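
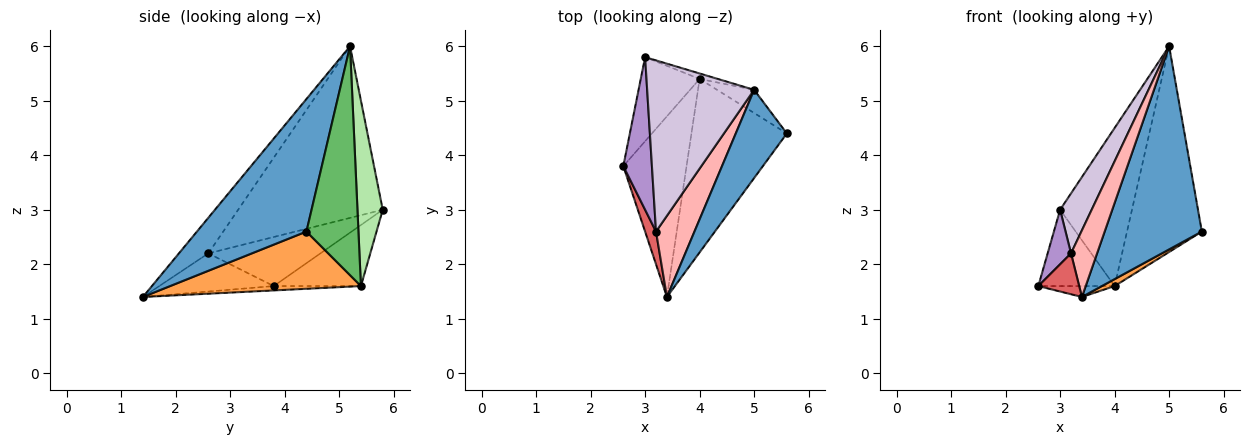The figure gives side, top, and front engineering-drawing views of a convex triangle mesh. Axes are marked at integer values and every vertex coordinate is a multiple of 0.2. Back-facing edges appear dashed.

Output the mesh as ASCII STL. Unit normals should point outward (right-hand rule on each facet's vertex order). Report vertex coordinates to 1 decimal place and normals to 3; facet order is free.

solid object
 facet normal 0.719 -0.638 0.277
  outer loop
   vertex 5.0 5.2 6.0
   vertex 3.4 1.4 1.4
   vertex 5.6 4.4 2.6
  endloop
 endfacet
 facet normal -0.069 0.060 -0.996
  outer loop
   vertex 4.0 5.4 1.6
   vertex 3.4 1.4 1.4
   vertex 2.6 3.8 1.6
  endloop
 endfacet
 facet normal 0.514 -0.034 -0.857
  outer loop
   vertex 4.0 5.4 1.6
   vertex 5.6 4.4 2.6
   vertex 3.4 1.4 1.4
  endloop
 endfacet
 facet normal -0.609 0.533 -0.587
  outer loop
   vertex 4.0 5.4 1.6
   vertex 2.6 3.8 1.6
   vertex 3.0 5.8 3.0
  endloop
 endfacet
 facet normal 0.568 0.818 -0.092
  outer loop
   vertex 4.0 5.4 1.6
   vertex 5.0 5.2 6.0
   vertex 5.6 4.4 2.6
  endloop
 endfacet
 facet normal 0.332 0.943 -0.033
  outer loop
   vertex 4.0 5.4 1.6
   vertex 3.0 5.8 3.0
   vertex 5.0 5.2 6.0
  endloop
 endfacet
 facet normal -0.909 -0.325 0.260
  outer loop
   vertex 3.2 2.6 2.2
   vertex 2.6 3.8 1.6
   vertex 3.4 1.4 1.4
  endloop
 endfacet
 facet normal -0.582 -0.516 0.629
  outer loop
   vertex 3.2 2.6 2.2
   vertex 3.4 1.4 1.4
   vertex 5.0 5.2 6.0
  endloop
 endfacet
 facet normal -0.850 -0.177 0.496
  outer loop
   vertex 3.2 2.6 2.2
   vertex 3.0 5.8 3.0
   vertex 2.6 3.8 1.6
  endloop
 endfacet
 facet normal -0.835 -0.182 0.520
  outer loop
   vertex 3.2 2.6 2.2
   vertex 5.0 5.2 6.0
   vertex 3.0 5.8 3.0
  endloop
 endfacet
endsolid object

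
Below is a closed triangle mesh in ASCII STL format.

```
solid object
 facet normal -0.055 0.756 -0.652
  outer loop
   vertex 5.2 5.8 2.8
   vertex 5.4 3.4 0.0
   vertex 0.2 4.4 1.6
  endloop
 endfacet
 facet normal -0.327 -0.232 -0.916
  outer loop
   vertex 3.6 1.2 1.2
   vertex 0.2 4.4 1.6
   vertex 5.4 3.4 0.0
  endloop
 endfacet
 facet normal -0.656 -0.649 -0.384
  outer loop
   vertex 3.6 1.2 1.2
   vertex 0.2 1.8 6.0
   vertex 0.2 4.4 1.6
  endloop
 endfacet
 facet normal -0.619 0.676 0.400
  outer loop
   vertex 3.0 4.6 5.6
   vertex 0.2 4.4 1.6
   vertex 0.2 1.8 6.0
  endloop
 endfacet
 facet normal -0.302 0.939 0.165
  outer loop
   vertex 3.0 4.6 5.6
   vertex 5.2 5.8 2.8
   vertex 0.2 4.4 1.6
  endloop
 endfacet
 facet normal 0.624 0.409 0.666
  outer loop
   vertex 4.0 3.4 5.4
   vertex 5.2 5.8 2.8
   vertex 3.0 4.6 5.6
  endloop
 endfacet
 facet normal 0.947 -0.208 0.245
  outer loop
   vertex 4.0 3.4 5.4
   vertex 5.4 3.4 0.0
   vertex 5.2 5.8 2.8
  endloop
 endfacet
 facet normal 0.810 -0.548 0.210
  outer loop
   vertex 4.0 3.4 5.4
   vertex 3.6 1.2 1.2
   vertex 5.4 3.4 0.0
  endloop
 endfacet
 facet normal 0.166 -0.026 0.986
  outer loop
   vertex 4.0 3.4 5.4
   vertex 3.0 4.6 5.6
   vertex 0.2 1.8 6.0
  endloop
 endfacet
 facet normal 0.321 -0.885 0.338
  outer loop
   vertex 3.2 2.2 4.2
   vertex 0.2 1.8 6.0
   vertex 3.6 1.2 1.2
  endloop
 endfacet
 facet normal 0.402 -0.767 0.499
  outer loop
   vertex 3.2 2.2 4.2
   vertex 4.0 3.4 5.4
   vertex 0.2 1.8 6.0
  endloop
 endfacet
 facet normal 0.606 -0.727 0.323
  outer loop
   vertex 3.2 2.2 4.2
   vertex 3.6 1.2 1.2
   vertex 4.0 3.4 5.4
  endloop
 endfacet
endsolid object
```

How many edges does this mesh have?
18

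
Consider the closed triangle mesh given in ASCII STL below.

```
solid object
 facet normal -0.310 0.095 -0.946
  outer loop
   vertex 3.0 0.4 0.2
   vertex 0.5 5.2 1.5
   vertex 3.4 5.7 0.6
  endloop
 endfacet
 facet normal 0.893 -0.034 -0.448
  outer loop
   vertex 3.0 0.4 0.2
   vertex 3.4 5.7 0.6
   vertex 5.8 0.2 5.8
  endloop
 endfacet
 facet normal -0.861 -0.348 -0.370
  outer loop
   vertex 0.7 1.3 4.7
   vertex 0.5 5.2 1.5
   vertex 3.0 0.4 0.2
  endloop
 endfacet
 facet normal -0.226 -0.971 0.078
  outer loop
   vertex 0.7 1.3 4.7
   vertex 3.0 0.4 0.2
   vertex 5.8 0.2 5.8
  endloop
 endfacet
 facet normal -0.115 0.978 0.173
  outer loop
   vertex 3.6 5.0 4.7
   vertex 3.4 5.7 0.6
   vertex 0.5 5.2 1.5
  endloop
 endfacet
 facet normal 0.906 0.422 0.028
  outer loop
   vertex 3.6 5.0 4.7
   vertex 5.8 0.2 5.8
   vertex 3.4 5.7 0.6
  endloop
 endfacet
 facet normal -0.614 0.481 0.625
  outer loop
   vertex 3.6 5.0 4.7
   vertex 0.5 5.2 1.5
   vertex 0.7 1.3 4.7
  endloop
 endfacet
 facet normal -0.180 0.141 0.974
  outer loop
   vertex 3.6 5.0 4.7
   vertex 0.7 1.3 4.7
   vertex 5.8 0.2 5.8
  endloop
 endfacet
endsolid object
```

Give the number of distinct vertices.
6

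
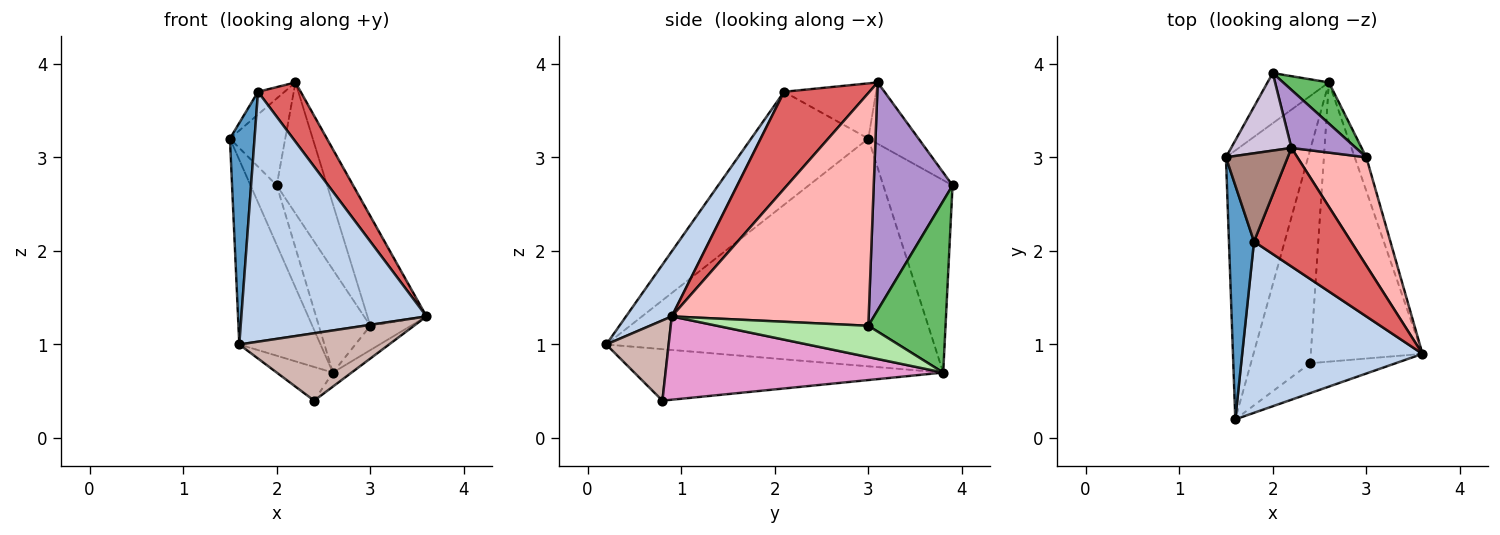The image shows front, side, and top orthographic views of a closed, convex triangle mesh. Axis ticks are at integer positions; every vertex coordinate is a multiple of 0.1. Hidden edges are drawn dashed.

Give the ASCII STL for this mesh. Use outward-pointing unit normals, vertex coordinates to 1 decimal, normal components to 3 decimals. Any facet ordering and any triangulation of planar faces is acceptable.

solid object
 facet normal -0.956 -0.201 0.212
  outer loop
   vertex 1.8 2.1 3.7
   vertex 1.5 3.0 3.2
   vertex 1.6 0.2 1.0
  endloop
 endfacet
 facet normal 0.200 -0.808 0.554
  outer loop
   vertex 1.8 2.1 3.7
   vertex 1.6 0.2 1.0
   vertex 3.6 0.9 1.3
  endloop
 endfacet
 facet normal -0.916 0.227 -0.330
  outer loop
   vertex 2.6 3.8 0.7
   vertex 1.6 0.2 1.0
   vertex 1.5 3.0 3.2
  endloop
 endfacet
 facet normal -0.896 0.339 -0.286
  outer loop
   vertex 2.6 3.8 0.7
   vertex 1.5 3.0 3.2
   vertex 2.0 3.9 2.7
  endloop
 endfacet
 facet normal 0.812 0.542 0.217
  outer loop
   vertex 2.6 3.8 0.7
   vertex 2.0 3.9 2.7
   vertex 3.0 3.0 1.2
  endloop
 endfacet
 facet normal 0.909 0.244 -0.337
  outer loop
   vertex 2.6 3.8 0.7
   vertex 3.0 3.0 1.2
   vertex 3.6 0.9 1.3
  endloop
 endfacet
 facet normal 0.667 -0.333 0.667
  outer loop
   vertex 2.2 3.1 3.8
   vertex 1.8 2.1 3.7
   vertex 3.6 0.9 1.3
  endloop
 endfacet
 facet normal 0.922 0.276 0.273
  outer loop
   vertex 2.2 3.1 3.8
   vertex 3.6 0.9 1.3
   vertex 3.0 3.0 1.2
  endloop
 endfacet
 facet normal 0.820 0.524 0.232
  outer loop
   vertex 2.2 3.1 3.8
   vertex 3.0 3.0 1.2
   vertex 2.0 3.9 2.7
  endloop
 endfacet
 facet normal -0.561 0.618 0.551
  outer loop
   vertex 2.2 3.1 3.8
   vertex 2.0 3.9 2.7
   vertex 1.5 3.0 3.2
  endloop
 endfacet
 facet normal -0.655 0.189 0.732
  outer loop
   vertex 2.2 3.1 3.8
   vertex 1.5 3.0 3.2
   vertex 1.8 2.1 3.7
  endloop
 endfacet
 facet normal 0.356 -0.854 -0.380
  outer loop
   vertex 2.4 0.8 0.4
   vertex 3.6 0.9 1.3
   vertex 1.6 0.2 1.0
  endloop
 endfacet
 facet normal 0.597 0.040 -0.801
  outer loop
   vertex 2.4 0.8 0.4
   vertex 2.6 3.8 0.7
   vertex 3.6 0.9 1.3
  endloop
 endfacet
 facet normal -0.651 0.118 -0.750
  outer loop
   vertex 2.4 0.8 0.4
   vertex 1.6 0.2 1.0
   vertex 2.6 3.8 0.7
  endloop
 endfacet
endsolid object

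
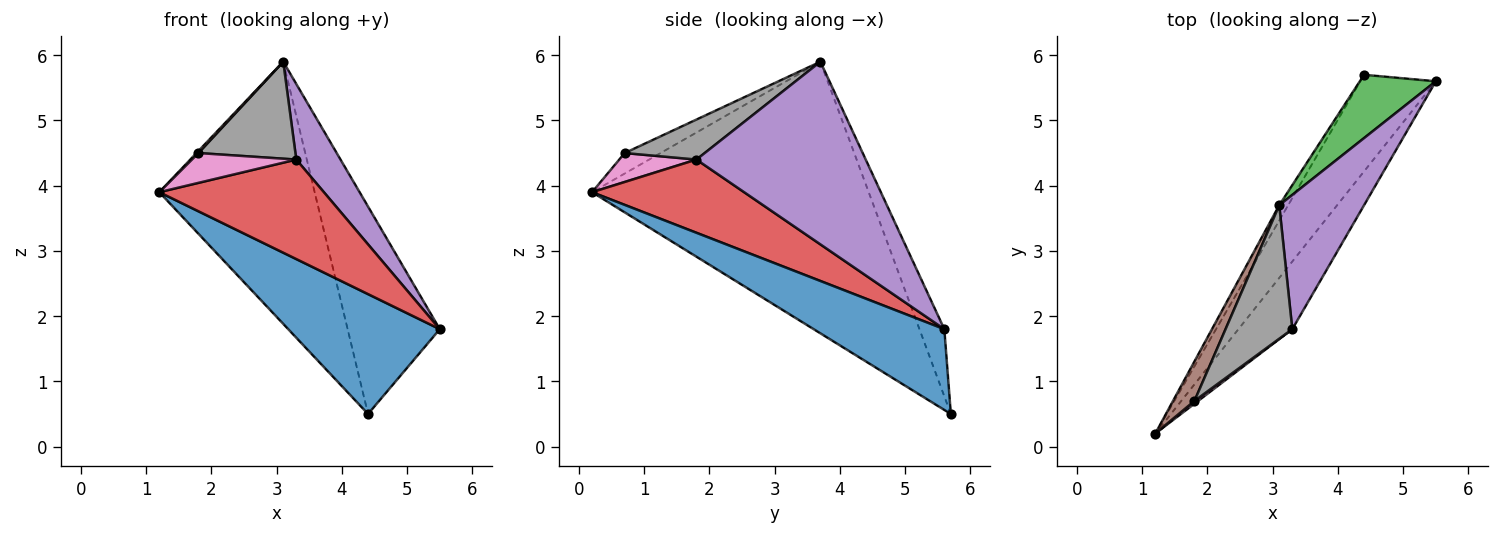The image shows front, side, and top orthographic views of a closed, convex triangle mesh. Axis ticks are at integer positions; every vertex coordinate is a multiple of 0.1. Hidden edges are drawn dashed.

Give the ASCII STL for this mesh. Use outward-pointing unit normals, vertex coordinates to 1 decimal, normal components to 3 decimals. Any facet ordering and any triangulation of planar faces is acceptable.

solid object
 facet normal 0.557 -0.646 -0.521
  outer loop
   vertex 4.4 5.7 0.5
   vertex 5.5 5.6 1.8
   vertex 1.2 0.2 3.9
  endloop
 endfacet
 facet normal -0.872 0.489 -0.029
  outer loop
   vertex 3.1 3.7 5.9
   vertex 4.4 5.7 0.5
   vertex 1.2 0.2 3.9
  endloop
 endfacet
 facet normal -0.250 0.926 0.283
  outer loop
   vertex 3.1 3.7 5.9
   vertex 5.5 5.6 1.8
   vertex 4.4 5.7 0.5
  endloop
 endfacet
 facet normal 0.607 -0.657 -0.447
  outer loop
   vertex 3.3 1.8 4.4
   vertex 1.2 0.2 3.9
   vertex 5.5 5.6 1.8
  endloop
 endfacet
 facet normal 0.883 -0.231 0.410
  outer loop
   vertex 3.3 1.8 4.4
   vertex 5.5 5.6 1.8
   vertex 3.1 3.7 5.9
  endloop
 endfacet
 facet normal -0.691 -0.038 0.722
  outer loop
   vertex 1.8 0.7 4.5
   vertex 3.1 3.7 5.9
   vertex 1.2 0.2 3.9
  endloop
 endfacet
 facet normal 0.593 -0.802 0.075
  outer loop
   vertex 1.8 0.7 4.5
   vertex 1.2 0.2 3.9
   vertex 3.3 1.8 4.4
  endloop
 endfacet
 facet normal 0.436 -0.529 0.728
  outer loop
   vertex 1.8 0.7 4.5
   vertex 3.3 1.8 4.4
   vertex 3.1 3.7 5.9
  endloop
 endfacet
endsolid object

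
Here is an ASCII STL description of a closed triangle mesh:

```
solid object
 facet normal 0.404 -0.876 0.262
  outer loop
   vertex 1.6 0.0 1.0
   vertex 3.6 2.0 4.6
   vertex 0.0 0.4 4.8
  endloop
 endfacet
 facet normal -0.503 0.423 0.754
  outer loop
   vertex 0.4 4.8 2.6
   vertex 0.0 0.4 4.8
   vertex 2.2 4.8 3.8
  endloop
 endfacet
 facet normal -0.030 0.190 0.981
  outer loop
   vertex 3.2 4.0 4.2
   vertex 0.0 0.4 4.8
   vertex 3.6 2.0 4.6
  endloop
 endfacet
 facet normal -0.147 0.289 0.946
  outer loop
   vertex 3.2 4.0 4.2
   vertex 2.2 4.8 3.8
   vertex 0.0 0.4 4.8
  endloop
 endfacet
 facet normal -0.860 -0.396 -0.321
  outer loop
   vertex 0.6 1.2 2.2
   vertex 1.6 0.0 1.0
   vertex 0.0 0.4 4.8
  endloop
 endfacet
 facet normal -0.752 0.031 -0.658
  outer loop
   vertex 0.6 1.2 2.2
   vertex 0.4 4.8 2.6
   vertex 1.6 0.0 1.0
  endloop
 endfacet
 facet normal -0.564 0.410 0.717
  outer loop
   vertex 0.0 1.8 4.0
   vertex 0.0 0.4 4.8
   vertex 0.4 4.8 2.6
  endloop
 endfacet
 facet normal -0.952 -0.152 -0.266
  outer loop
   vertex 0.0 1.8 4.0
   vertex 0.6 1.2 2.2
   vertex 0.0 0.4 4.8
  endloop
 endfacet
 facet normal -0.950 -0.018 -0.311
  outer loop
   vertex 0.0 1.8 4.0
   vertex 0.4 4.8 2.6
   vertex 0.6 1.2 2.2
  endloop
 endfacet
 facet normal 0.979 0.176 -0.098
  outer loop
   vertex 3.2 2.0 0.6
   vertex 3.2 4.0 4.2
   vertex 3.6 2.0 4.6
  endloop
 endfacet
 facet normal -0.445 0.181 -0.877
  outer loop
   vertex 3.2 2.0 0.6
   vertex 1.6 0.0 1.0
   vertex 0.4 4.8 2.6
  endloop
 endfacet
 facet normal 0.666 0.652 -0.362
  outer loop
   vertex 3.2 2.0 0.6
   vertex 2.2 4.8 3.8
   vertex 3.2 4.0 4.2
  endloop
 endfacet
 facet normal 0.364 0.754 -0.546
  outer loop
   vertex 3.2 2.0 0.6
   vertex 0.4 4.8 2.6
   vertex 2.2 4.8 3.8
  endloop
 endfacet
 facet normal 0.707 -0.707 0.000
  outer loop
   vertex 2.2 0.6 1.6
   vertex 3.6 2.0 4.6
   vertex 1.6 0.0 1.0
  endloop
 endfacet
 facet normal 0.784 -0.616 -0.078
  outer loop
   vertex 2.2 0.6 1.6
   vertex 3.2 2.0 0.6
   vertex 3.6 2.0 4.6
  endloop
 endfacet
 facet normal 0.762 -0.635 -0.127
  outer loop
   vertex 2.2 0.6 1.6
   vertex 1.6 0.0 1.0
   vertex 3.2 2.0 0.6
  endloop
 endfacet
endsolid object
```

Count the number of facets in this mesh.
16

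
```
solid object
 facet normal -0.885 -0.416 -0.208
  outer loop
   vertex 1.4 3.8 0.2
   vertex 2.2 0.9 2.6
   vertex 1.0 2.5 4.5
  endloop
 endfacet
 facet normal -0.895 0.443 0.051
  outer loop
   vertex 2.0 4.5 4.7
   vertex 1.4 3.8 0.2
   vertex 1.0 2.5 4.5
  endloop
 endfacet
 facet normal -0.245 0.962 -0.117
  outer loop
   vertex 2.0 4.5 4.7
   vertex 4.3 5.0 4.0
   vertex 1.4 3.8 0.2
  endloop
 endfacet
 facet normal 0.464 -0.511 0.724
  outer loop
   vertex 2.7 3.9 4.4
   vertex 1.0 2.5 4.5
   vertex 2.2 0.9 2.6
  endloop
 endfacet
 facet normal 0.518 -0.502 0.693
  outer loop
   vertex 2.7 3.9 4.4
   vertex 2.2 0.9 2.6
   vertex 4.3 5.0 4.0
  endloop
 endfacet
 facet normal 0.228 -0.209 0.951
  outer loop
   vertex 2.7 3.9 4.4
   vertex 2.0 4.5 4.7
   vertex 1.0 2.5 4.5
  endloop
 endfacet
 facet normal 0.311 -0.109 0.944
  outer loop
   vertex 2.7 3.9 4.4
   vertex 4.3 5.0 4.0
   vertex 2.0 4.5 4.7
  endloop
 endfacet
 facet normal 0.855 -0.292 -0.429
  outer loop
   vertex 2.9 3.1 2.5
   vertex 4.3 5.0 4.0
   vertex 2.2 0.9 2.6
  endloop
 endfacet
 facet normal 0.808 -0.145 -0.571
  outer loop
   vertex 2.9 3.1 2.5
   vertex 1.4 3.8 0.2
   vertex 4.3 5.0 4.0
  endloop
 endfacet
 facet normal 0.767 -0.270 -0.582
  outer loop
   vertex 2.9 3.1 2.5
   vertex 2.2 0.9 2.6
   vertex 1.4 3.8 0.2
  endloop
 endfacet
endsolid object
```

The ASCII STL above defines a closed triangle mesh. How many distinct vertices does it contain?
7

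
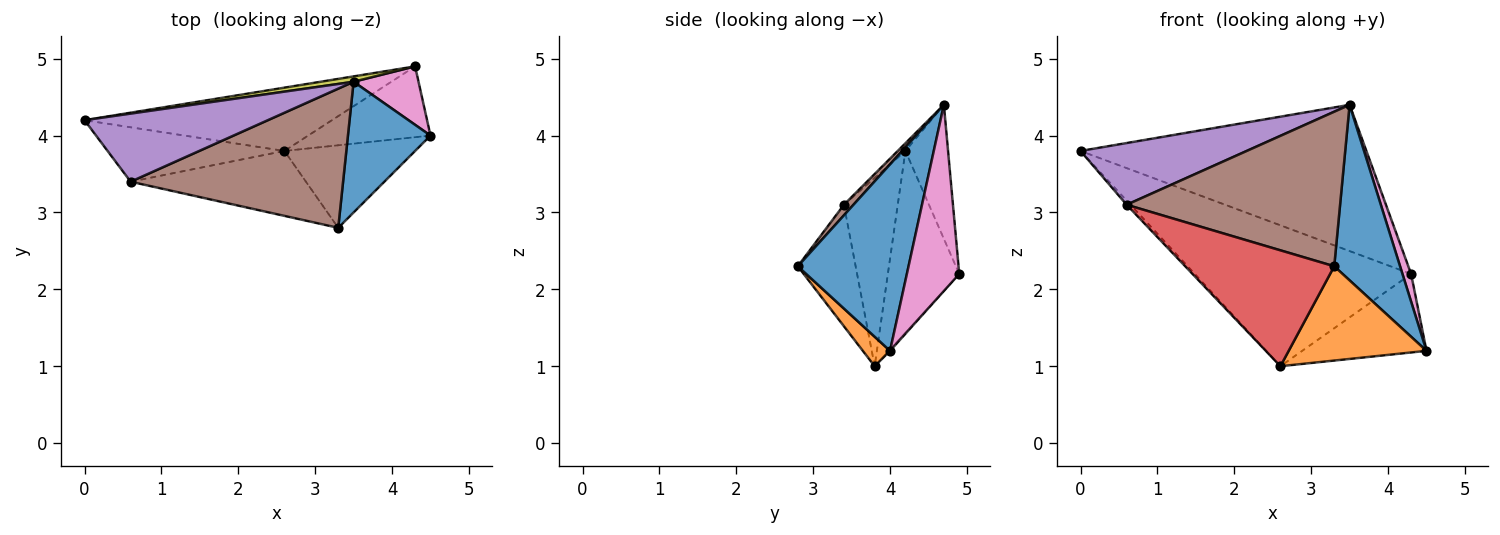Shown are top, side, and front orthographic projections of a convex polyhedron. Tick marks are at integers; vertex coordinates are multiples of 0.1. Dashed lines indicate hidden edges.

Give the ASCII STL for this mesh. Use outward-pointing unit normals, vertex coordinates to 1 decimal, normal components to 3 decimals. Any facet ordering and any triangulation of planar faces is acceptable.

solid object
 facet normal 0.803 -0.478 0.356
  outer loop
   vertex 3.5 4.7 4.4
   vertex 3.3 2.8 2.3
   vertex 4.5 4.0 1.2
  endloop
 endfacet
 facet normal 0.147 -0.744 -0.652
  outer loop
   vertex 2.6 3.8 1.0
   vertex 4.5 4.0 1.2
   vertex 3.3 2.8 2.3
  endloop
 endfacet
 facet normal -0.728 0.052 -0.684
  outer loop
   vertex 0.6 3.4 3.1
   vertex 0.0 4.2 3.8
   vertex 2.6 3.8 1.0
  endloop
 endfacet
 facet normal -0.321 -0.826 -0.463
  outer loop
   vertex 0.6 3.4 3.1
   vertex 2.6 3.8 1.0
   vertex 3.3 2.8 2.3
  endloop
 endfacet
 facet normal -0.031 -0.671 0.741
  outer loop
   vertex 0.6 3.4 3.1
   vertex 3.5 4.7 4.4
   vertex 0.0 4.2 3.8
  endloop
 endfacet
 facet normal 0.033 -0.743 0.669
  outer loop
   vertex 0.6 3.4 3.1
   vertex 3.3 2.8 2.3
   vertex 3.5 4.7 4.4
  endloop
 endfacet
 facet normal 0.933 -0.154 0.325
  outer loop
   vertex 4.3 4.9 2.2
   vertex 3.5 4.7 4.4
   vertex 4.5 4.0 1.2
  endloop
 endfacet
 facet normal -0.008 0.743 -0.670
  outer loop
   vertex 4.3 4.9 2.2
   vertex 4.5 4.0 1.2
   vertex 2.6 3.8 1.0
  endloop
 endfacet
 facet normal -0.147 0.988 0.036
  outer loop
   vertex 4.3 4.9 2.2
   vertex 0.0 4.2 3.8
   vertex 3.5 4.7 4.4
  endloop
 endfacet
 facet normal -0.288 0.873 -0.392
  outer loop
   vertex 4.3 4.9 2.2
   vertex 2.6 3.8 1.0
   vertex 0.0 4.2 3.8
  endloop
 endfacet
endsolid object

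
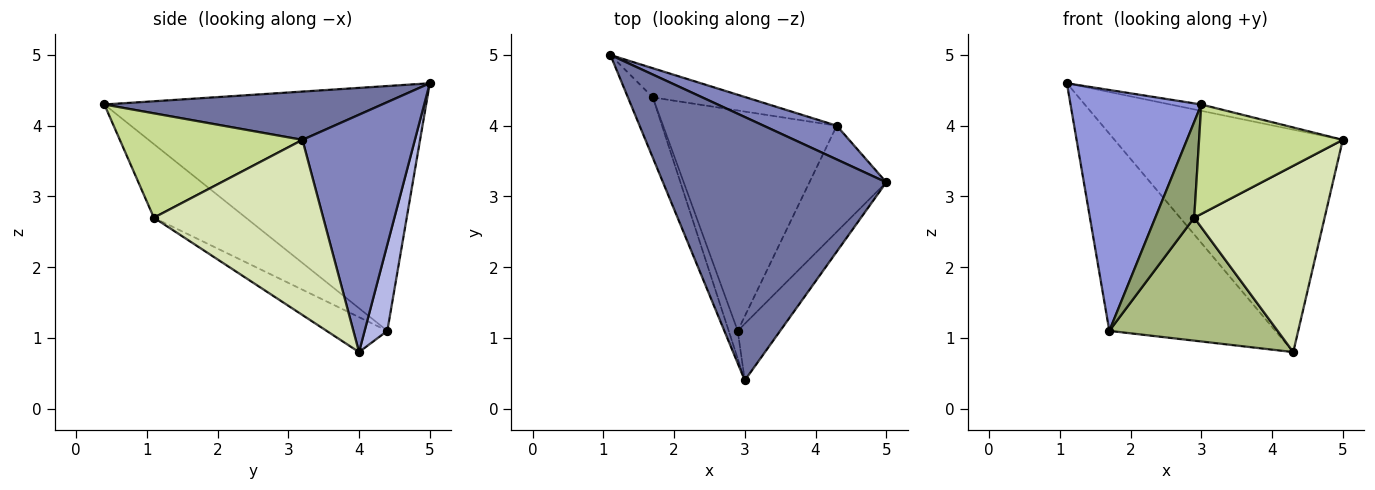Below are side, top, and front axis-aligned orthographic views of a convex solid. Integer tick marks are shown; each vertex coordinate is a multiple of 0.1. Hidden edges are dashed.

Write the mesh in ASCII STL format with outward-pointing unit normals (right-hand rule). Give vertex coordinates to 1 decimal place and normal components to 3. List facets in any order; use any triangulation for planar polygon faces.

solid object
 facet normal 0.211 0.024 0.977
  outer loop
   vertex 3.0 0.4 4.3
   vertex 5.0 3.2 3.8
   vertex 1.1 5.0 4.6
  endloop
 endfacet
 facet normal 0.438 0.889 0.135
  outer loop
   vertex 4.3 4.0 0.8
   vertex 1.1 5.0 4.6
   vertex 5.0 3.2 3.8
  endloop
 endfacet
 facet normal -0.922 -0.375 -0.094
  outer loop
   vertex 1.7 4.4 1.1
   vertex 3.0 0.4 4.3
   vertex 1.1 5.0 4.6
  endloop
 endfacet
 facet normal 0.134 0.980 -0.145
  outer loop
   vertex 1.7 4.4 1.1
   vertex 1.1 5.0 4.6
   vertex 4.3 4.0 0.8
  endloop
 endfacet
 facet normal -0.915 -0.387 -0.112
  outer loop
   vertex 2.9 1.1 2.7
   vertex 3.0 0.4 4.3
   vertex 1.7 4.4 1.1
  endloop
 endfacet
 facet normal -0.173 -0.480 -0.860
  outer loop
   vertex 2.9 1.1 2.7
   vertex 1.7 4.4 1.1
   vertex 4.3 4.0 0.8
  endloop
 endfacet
 facet normal 0.749 -0.589 -0.304
  outer loop
   vertex 2.9 1.1 2.7
   vertex 5.0 3.2 3.8
   vertex 3.0 0.4 4.3
  endloop
 endfacet
 facet normal 0.748 -0.576 -0.328
  outer loop
   vertex 2.9 1.1 2.7
   vertex 4.3 4.0 0.8
   vertex 5.0 3.2 3.8
  endloop
 endfacet
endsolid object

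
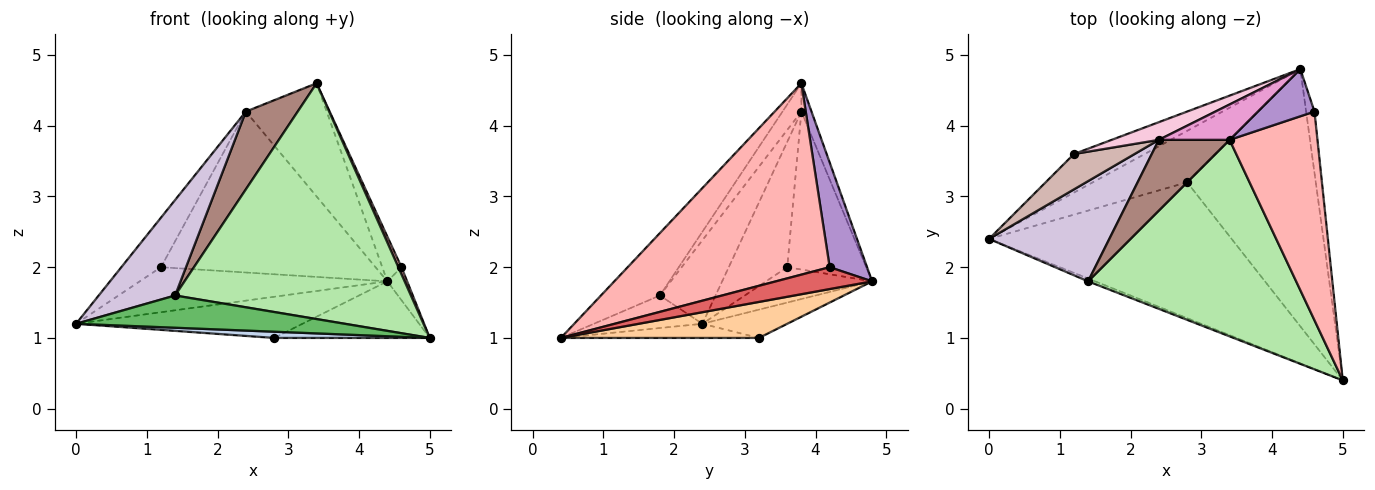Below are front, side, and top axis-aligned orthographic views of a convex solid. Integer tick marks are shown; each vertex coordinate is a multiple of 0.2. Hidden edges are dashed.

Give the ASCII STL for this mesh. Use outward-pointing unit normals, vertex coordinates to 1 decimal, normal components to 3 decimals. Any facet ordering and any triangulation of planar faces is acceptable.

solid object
 facet normal -0.309 0.722 -0.619
  outer loop
   vertex 1.2 3.6 2.0
   vertex 4.4 4.8 1.8
   vertex 0.0 2.4 1.2
  endloop
 endfacet
 facet normal -0.058 -0.046 -0.997
  outer loop
   vertex 2.8 3.2 1.0
   vertex 5.0 0.4 1.0
   vertex 0.0 2.4 1.2
  endloop
 endfacet
 facet normal -0.228 0.608 -0.760
  outer loop
   vertex 2.8 3.2 1.0
   vertex 0.0 2.4 1.2
   vertex 4.4 4.8 1.8
  endloop
 endfacet
 facet normal 0.264 0.207 -0.942
  outer loop
   vertex 2.8 3.2 1.0
   vertex 4.4 4.8 1.8
   vertex 5.0 0.4 1.0
  endloop
 endfacet
 facet normal -0.373 -0.924 -0.081
  outer loop
   vertex 1.4 1.8 1.6
   vertex 0.0 2.4 1.2
   vertex 5.0 0.4 1.0
  endloop
 endfacet
 facet normal -0.189 -0.754 0.629
  outer loop
   vertex 1.4 1.8 1.6
   vertex 5.0 0.4 1.0
   vertex 3.4 3.8 4.6
  endloop
 endfacet
 facet normal 0.917 0.189 -0.351
  outer loop
   vertex 4.6 4.2 2.0
   vertex 5.0 0.4 1.0
   vertex 4.4 4.8 1.8
  endloop
 endfacet
 facet normal 0.909 -0.014 0.417
  outer loop
   vertex 4.6 4.2 2.0
   vertex 3.4 3.8 4.6
   vertex 5.0 0.4 1.0
  endloop
 endfacet
 facet normal 0.802 0.412 0.433
  outer loop
   vertex 4.6 4.2 2.0
   vertex 4.4 4.8 1.8
   vertex 3.4 3.8 4.6
  endloop
 endfacet
 facet normal -0.449 -0.616 0.647
  outer loop
   vertex 2.4 3.8 4.2
   vertex 0.0 2.4 1.2
   vertex 1.4 1.8 1.6
  endloop
 endfacet
 facet normal -0.260 -0.715 0.650
  outer loop
   vertex 2.4 3.8 4.2
   vertex 1.4 1.8 1.6
   vertex 3.4 3.8 4.6
  endloop
 endfacet
 facet normal -0.769 0.521 0.372
  outer loop
   vertex 2.4 3.8 4.2
   vertex 1.2 3.6 2.0
   vertex 0.0 2.4 1.2
  endloop
 endfacet
 facet normal -0.118 0.948 0.296
  outer loop
   vertex 2.4 3.8 4.2
   vertex 3.4 3.8 4.6
   vertex 4.4 4.8 1.8
  endloop
 endfacet
 facet normal -0.344 0.933 0.103
  outer loop
   vertex 2.4 3.8 4.2
   vertex 4.4 4.8 1.8
   vertex 1.2 3.6 2.0
  endloop
 endfacet
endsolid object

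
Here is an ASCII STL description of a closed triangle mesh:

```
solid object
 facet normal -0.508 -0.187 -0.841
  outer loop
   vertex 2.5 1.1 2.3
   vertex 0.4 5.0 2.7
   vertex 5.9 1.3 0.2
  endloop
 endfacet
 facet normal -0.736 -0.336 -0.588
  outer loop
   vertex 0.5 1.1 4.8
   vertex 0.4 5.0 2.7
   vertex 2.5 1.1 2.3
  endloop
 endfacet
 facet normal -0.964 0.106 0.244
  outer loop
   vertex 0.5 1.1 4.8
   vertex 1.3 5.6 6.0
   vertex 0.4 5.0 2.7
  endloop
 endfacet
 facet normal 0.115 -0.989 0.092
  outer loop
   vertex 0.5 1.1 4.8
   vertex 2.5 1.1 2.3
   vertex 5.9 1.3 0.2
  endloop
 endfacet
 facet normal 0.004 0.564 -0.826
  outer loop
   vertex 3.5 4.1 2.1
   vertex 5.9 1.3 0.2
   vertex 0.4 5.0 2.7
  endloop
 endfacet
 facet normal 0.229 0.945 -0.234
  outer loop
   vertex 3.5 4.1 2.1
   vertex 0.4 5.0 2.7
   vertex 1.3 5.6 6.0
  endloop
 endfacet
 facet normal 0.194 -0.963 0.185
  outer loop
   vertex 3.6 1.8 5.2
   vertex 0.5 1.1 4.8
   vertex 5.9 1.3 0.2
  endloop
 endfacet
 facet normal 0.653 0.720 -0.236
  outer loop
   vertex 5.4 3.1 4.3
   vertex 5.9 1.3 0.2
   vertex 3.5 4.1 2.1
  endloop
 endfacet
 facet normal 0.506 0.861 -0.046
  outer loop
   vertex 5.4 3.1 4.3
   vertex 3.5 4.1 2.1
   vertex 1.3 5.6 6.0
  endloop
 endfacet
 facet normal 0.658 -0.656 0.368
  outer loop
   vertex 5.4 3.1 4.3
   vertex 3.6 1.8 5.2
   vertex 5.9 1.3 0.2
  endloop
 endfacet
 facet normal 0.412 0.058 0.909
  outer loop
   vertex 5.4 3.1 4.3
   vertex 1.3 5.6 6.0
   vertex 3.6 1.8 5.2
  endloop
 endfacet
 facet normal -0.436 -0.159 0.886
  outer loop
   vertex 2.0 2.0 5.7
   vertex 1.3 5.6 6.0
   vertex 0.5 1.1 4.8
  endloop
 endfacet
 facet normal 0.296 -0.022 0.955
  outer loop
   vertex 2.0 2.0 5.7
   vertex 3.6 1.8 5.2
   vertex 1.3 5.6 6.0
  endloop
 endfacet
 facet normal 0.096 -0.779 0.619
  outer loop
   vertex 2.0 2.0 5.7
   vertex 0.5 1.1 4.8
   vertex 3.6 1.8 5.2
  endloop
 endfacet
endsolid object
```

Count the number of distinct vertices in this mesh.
9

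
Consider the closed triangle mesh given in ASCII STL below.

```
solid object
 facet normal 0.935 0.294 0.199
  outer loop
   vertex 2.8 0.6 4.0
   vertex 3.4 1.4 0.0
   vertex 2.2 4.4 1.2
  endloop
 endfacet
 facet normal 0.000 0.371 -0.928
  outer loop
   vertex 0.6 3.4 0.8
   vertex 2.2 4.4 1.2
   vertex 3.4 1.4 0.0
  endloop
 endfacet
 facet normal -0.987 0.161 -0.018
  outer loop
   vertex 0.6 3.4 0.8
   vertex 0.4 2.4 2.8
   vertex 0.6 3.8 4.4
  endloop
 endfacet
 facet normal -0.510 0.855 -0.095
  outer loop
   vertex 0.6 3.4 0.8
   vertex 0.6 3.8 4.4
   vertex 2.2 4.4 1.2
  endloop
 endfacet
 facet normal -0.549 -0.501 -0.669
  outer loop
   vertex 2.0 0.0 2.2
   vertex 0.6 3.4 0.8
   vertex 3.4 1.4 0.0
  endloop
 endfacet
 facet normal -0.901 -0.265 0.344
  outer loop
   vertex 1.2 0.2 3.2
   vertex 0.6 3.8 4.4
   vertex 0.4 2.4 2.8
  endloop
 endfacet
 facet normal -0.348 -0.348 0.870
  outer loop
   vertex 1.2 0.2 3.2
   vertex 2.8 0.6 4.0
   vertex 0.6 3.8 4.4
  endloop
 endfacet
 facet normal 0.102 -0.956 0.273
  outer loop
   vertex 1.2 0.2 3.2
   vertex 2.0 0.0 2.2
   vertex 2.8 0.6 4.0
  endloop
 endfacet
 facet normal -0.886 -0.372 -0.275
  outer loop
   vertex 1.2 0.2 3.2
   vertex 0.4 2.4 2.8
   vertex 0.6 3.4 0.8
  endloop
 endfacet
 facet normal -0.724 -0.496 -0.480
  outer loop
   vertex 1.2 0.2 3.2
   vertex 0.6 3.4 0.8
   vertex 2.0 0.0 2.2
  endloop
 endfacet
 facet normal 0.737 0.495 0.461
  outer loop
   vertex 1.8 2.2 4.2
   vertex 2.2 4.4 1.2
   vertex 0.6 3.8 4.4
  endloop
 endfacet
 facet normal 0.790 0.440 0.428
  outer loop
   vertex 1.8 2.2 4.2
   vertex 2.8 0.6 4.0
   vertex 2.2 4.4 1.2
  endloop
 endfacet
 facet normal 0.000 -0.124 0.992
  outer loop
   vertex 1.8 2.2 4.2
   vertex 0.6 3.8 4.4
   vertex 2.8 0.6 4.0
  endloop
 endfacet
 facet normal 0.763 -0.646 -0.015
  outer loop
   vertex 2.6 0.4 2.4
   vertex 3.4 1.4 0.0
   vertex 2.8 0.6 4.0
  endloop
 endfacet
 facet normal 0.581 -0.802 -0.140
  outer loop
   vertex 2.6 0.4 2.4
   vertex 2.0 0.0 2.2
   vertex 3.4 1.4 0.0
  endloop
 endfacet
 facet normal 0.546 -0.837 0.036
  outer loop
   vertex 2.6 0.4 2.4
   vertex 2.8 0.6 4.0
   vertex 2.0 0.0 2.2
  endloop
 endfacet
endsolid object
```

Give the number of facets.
16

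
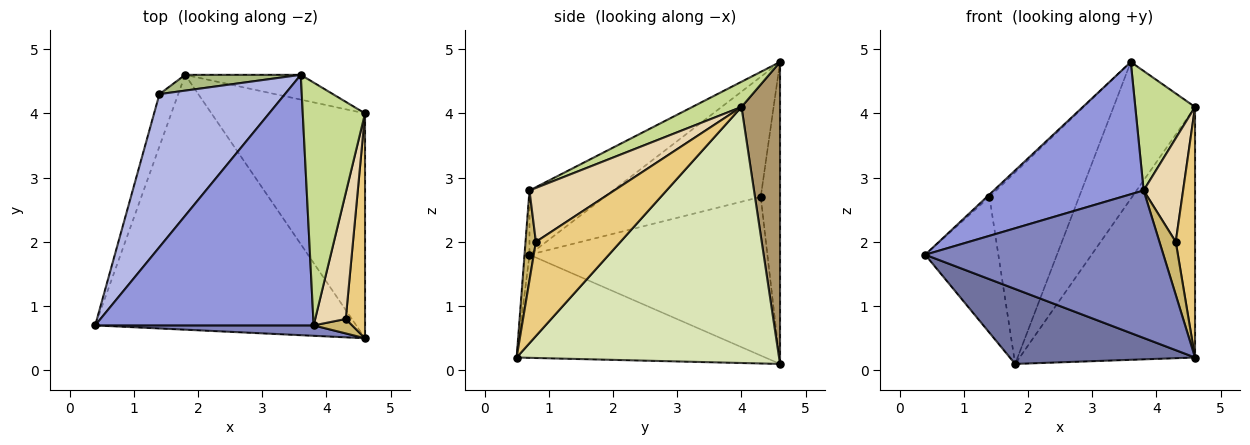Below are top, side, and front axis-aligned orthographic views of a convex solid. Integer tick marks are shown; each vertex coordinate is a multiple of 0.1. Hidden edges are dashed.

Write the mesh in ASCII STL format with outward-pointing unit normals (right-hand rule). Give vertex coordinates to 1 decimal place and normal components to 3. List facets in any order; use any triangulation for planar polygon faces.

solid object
 facet normal -0.354 -0.264 -0.897
  outer loop
   vertex 1.8 4.6 0.1
   vertex 4.6 0.5 0.2
   vertex 0.4 0.7 1.8
  endloop
 endfacet
 facet normal -0.021 -0.997 0.070
  outer loop
   vertex 3.8 0.7 2.8
   vertex 0.4 0.7 1.8
   vertex 4.6 0.5 0.2
  endloop
 endfacet
 facet normal -0.252 -0.452 0.856
  outer loop
   vertex 3.8 0.7 2.8
   vertex 3.6 4.6 4.8
   vertex 0.4 0.7 1.8
  endloop
 endfacet
 facet normal -0.691 0.011 0.723
  outer loop
   vertex 1.4 4.3 2.7
   vertex 0.4 0.7 1.8
   vertex 3.6 4.6 4.8
  endloop
 endfacet
 facet normal -0.950 0.292 -0.112
  outer loop
   vertex 1.4 4.3 2.7
   vertex 1.8 4.6 0.1
   vertex 0.4 0.7 1.8
  endloop
 endfacet
 facet normal -0.209 0.975 0.080
  outer loop
   vertex 1.4 4.3 2.7
   vertex 3.6 4.6 4.8
   vertex 1.8 4.6 0.1
  endloop
 endfacet
 facet normal 0.341 -0.415 0.843
  outer loop
   vertex 4.6 4.0 4.1
   vertex 3.6 4.6 4.8
   vertex 3.8 0.7 2.8
  endloop
 endfacet
 facet normal 0.744 0.497 -0.446
  outer loop
   vertex 4.6 4.0 4.1
   vertex 4.6 0.5 0.2
   vertex 1.8 4.6 0.1
  endloop
 endfacet
 facet normal 0.422 0.892 -0.162
  outer loop
   vertex 4.6 4.0 4.1
   vertex 1.8 4.6 0.1
   vertex 3.6 4.6 4.8
  endloop
 endfacet
 facet normal 0.523 -0.822 0.224
  outer loop
   vertex 4.3 0.8 2.0
   vertex 3.8 0.7 2.8
   vertex 4.6 0.5 0.2
  endloop
 endfacet
 facet normal 0.956 -0.218 0.196
  outer loop
   vertex 4.3 0.8 2.0
   vertex 4.6 0.5 0.2
   vertex 4.6 4.0 4.1
  endloop
 endfacet
 facet normal 0.806 -0.376 0.457
  outer loop
   vertex 4.3 0.8 2.0
   vertex 4.6 4.0 4.1
   vertex 3.8 0.7 2.8
  endloop
 endfacet
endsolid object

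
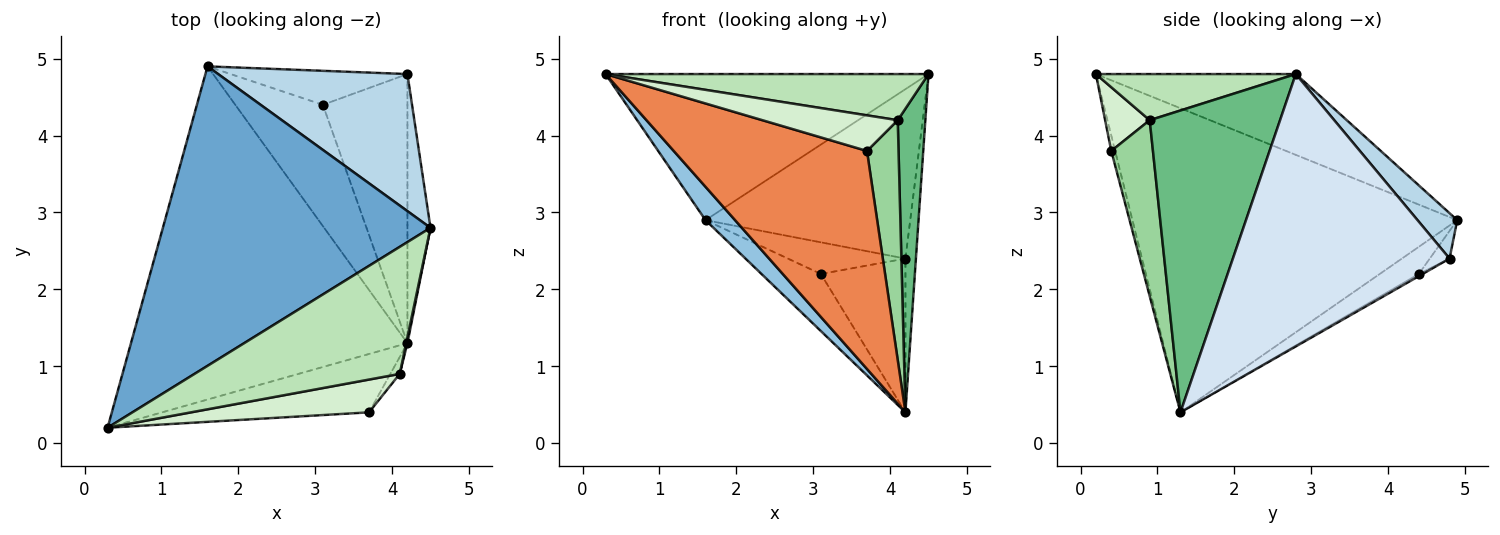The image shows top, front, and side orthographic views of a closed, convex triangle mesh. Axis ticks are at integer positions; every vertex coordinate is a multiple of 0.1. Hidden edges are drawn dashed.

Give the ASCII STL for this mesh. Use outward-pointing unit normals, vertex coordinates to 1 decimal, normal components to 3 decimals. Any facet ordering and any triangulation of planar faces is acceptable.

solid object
 facet normal -0.262 0.423 0.867
  outer loop
   vertex 1.6 4.9 2.9
   vertex 0.3 0.2 4.8
   vertex 4.5 2.8 4.8
  endloop
 endfacet
 facet normal -0.738 -0.067 -0.671
  outer loop
   vertex 4.2 1.3 0.4
   vertex 0.3 0.2 4.8
   vertex 1.6 4.9 2.9
  endloop
 endfacet
 facet normal 0.149 0.769 0.622
  outer loop
   vertex 4.2 4.8 2.4
   vertex 1.6 4.9 2.9
   vertex 4.5 2.8 4.8
  endloop
 endfacet
 facet normal 0.995 0.048 -0.084
  outer loop
   vertex 4.2 4.8 2.4
   vertex 4.5 2.8 4.8
   vertex 4.2 1.3 0.4
  endloop
 endfacet
 facet normal -0.019 -0.966 -0.258
  outer loop
   vertex 3.7 0.4 3.8
   vertex 0.3 0.2 4.8
   vertex 4.2 1.3 0.4
  endloop
 endfacet
 facet normal -0.270 0.410 -0.871
  outer loop
   vertex 3.1 4.4 2.2
   vertex 4.2 1.3 0.4
   vertex 1.6 4.9 2.9
  endloop
 endfacet
 facet normal -0.114 0.677 -0.727
  outer loop
   vertex 3.1 4.4 2.2
   vertex 1.6 4.9 2.9
   vertex 4.2 4.8 2.4
  endloop
 endfacet
 facet normal -0.023 0.496 -0.868
  outer loop
   vertex 3.1 4.4 2.2
   vertex 4.2 4.8 2.4
   vertex 4.2 1.3 0.4
  endloop
 endfacet
 facet normal 0.978 -0.207 0.004
  outer loop
   vertex 4.1 0.9 4.2
   vertex 4.2 1.3 0.4
   vertex 4.5 2.8 4.8
  endloop
 endfacet
 facet normal 0.796 -0.603 -0.043
  outer loop
   vertex 4.1 0.9 4.2
   vertex 3.7 0.4 3.8
   vertex 4.2 1.3 0.4
  endloop
 endfacet
 facet normal 0.207 -0.334 0.920
  outer loop
   vertex 4.1 0.9 4.2
   vertex 4.5 2.8 4.8
   vertex 0.3 0.2 4.8
  endloop
 endfacet
 facet normal 0.236 -0.715 0.658
  outer loop
   vertex 4.1 0.9 4.2
   vertex 0.3 0.2 4.8
   vertex 3.7 0.4 3.8
  endloop
 endfacet
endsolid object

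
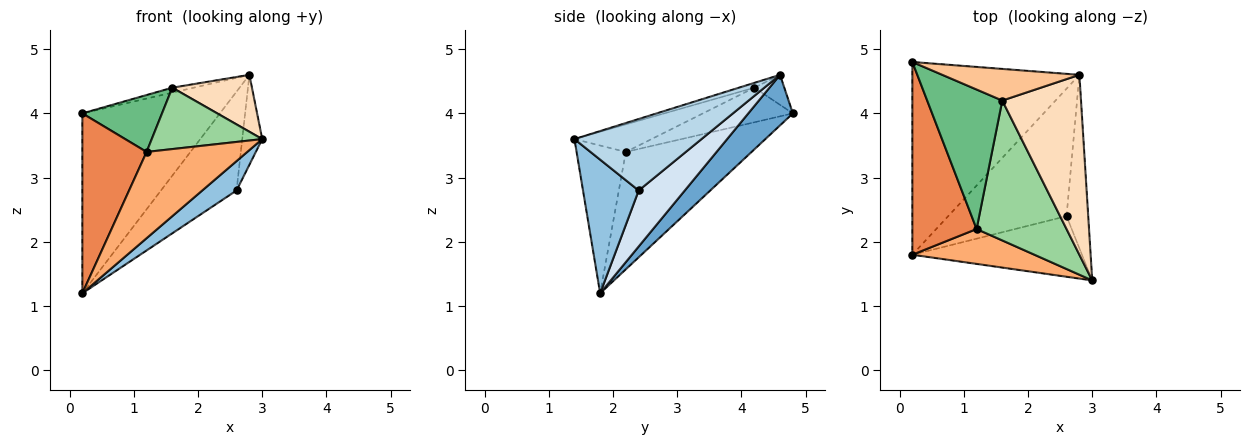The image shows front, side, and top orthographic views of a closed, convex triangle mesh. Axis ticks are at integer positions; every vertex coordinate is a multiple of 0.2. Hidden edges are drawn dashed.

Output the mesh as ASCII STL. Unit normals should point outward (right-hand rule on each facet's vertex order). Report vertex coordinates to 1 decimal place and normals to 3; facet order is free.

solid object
 facet normal 0.216 0.666 -0.714
  outer loop
   vertex 2.8 4.6 4.6
   vertex 0.2 1.8 1.2
   vertex 0.2 4.8 4.0
  endloop
 endfacet
 facet normal 0.578 -0.356 -0.734
  outer loop
   vertex 2.6 2.4 2.8
   vertex 3.0 1.4 3.6
   vertex 0.2 1.8 1.2
  endloop
 endfacet
 facet normal 0.946 0.149 -0.287
  outer loop
   vertex 2.6 2.4 2.8
   vertex 2.8 4.6 4.6
   vertex 3.0 1.4 3.6
  endloop
 endfacet
 facet normal 0.350 0.574 -0.740
  outer loop
   vertex 2.6 2.4 2.8
   vertex 0.2 1.8 1.2
   vertex 2.8 4.6 4.6
  endloop
 endfacet
 facet normal -0.800 -0.409 0.438
  outer loop
   vertex 1.2 2.2 3.4
   vertex 0.2 4.8 4.0
   vertex 0.2 1.8 1.2
  endloop
 endfacet
 facet normal -0.413 -0.844 0.341
  outer loop
   vertex 1.2 2.2 3.4
   vertex 0.2 1.8 1.2
   vertex 3.0 1.4 3.6
  endloop
 endfacet
 facet normal -0.211 0.151 0.966
  outer loop
   vertex 1.6 4.2 4.4
   vertex 2.8 4.6 4.6
   vertex 0.2 4.8 4.0
  endloop
 endfacet
 facet normal -0.058 -0.301 0.952
  outer loop
   vertex 1.6 4.2 4.4
   vertex 3.0 1.4 3.6
   vertex 2.8 4.6 4.6
  endloop
 endfacet
 facet normal -0.392 -0.347 0.852
  outer loop
   vertex 1.6 4.2 4.4
   vertex 0.2 4.8 4.0
   vertex 1.2 2.2 3.4
  endloop
 endfacet
 facet normal -0.270 -0.387 0.882
  outer loop
   vertex 1.6 4.2 4.4
   vertex 1.2 2.2 3.4
   vertex 3.0 1.4 3.6
  endloop
 endfacet
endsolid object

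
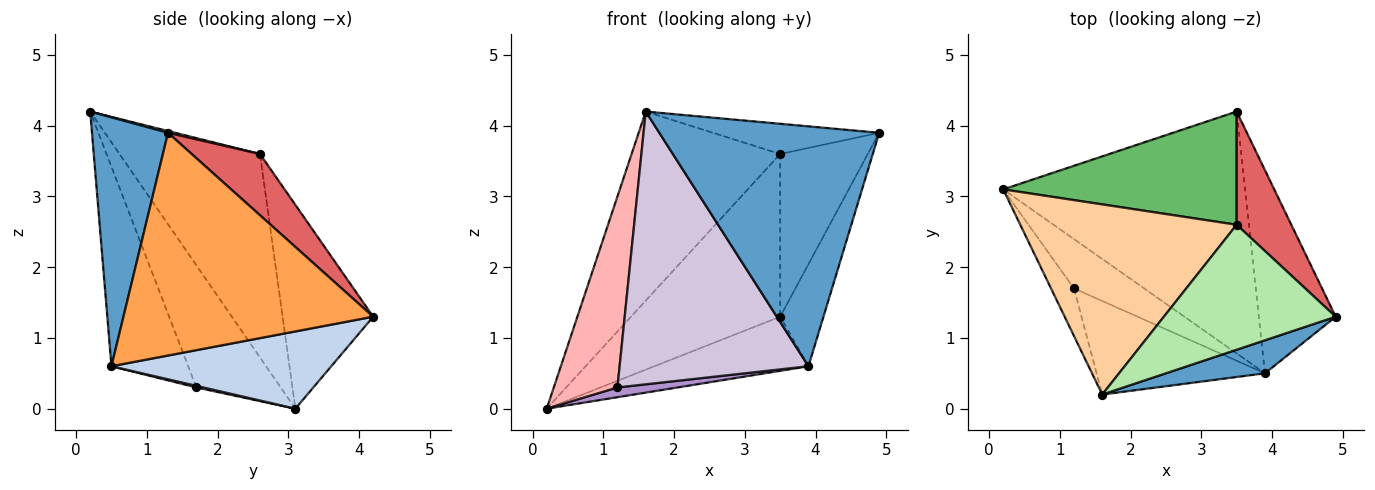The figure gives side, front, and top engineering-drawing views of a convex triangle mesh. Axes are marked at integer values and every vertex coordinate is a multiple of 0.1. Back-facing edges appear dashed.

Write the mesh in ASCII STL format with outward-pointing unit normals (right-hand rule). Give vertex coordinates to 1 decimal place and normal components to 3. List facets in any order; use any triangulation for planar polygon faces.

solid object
 facet normal 0.324 -0.937 0.129
  outer loop
   vertex 3.9 0.5 0.6
   vertex 4.9 1.3 3.9
   vertex 1.6 0.2 4.2
  endloop
 endfacet
 facet normal 0.298 0.208 -0.932
  outer loop
   vertex 3.9 0.5 0.6
   vertex 0.2 3.1 0.0
   vertex 3.5 4.2 1.3
  endloop
 endfacet
 facet normal 0.933 0.162 -0.322
  outer loop
   vertex 3.9 0.5 0.6
   vertex 3.5 4.2 1.3
   vertex 4.9 1.3 3.9
  endloop
 endfacet
 facet normal -0.555 0.587 0.590
  outer loop
   vertex 3.5 2.6 3.6
   vertex 0.2 3.1 0.0
   vertex 1.6 0.2 4.2
  endloop
 endfacet
 facet normal -0.446 0.735 0.511
  outer loop
   vertex 3.5 2.6 3.6
   vertex 3.5 4.2 1.3
   vertex 0.2 3.1 0.0
  endloop
 endfacet
 facet normal 0.010 0.235 0.972
  outer loop
   vertex 3.5 2.6 3.6
   vertex 1.6 0.2 4.2
   vertex 4.9 1.3 3.9
  endloop
 endfacet
 facet normal 0.539 0.691 0.481
  outer loop
   vertex 3.5 2.6 3.6
   vertex 4.9 1.3 3.9
   vertex 3.5 4.2 1.3
  endloop
 endfacet
 facet normal -0.789 -0.596 -0.148
  outer loop
   vertex 1.2 1.7 0.3
   vertex 1.6 0.2 4.2
   vertex 0.2 3.1 0.0
  endloop
 endfacet
 facet normal 0.023 -0.194 -0.981
  outer loop
   vertex 1.2 1.7 0.3
   vertex 0.2 3.1 0.0
   vertex 3.9 0.5 0.6
  endloop
 endfacet
 facet normal -0.359 -0.883 -0.303
  outer loop
   vertex 1.2 1.7 0.3
   vertex 3.9 0.5 0.6
   vertex 1.6 0.2 4.2
  endloop
 endfacet
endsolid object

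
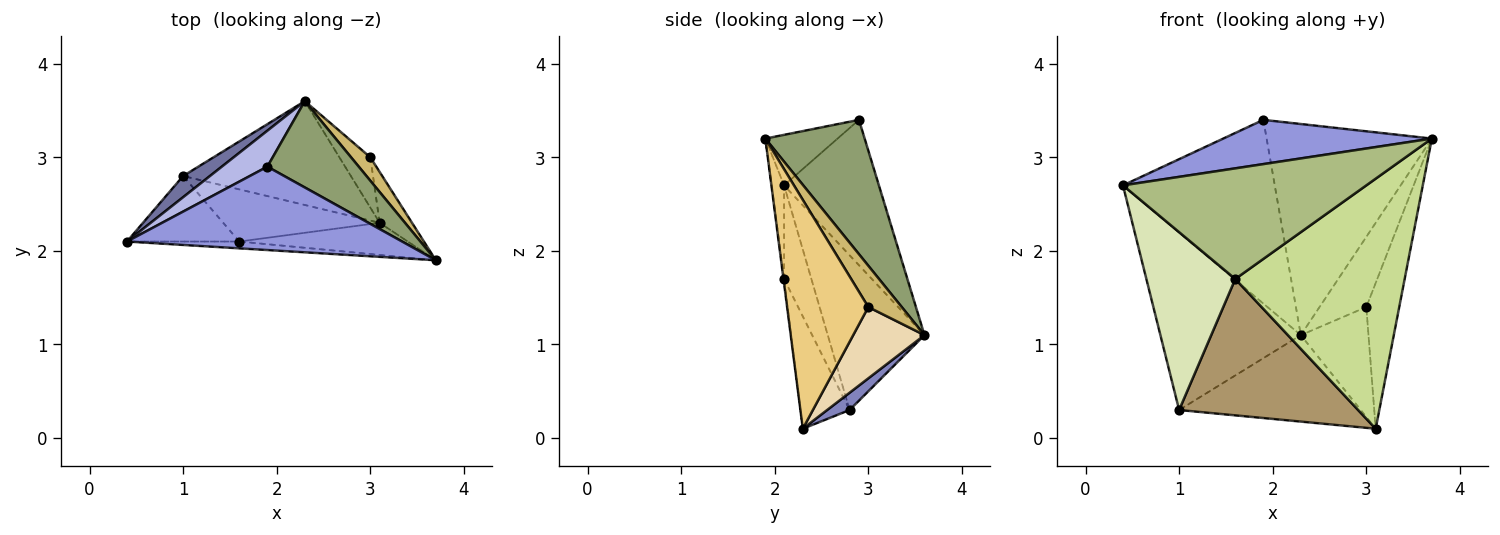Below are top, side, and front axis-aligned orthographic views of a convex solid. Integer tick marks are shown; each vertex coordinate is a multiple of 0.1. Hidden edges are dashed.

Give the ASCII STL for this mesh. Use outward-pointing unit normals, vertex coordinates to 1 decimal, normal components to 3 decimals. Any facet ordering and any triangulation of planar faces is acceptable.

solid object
 facet normal -0.565 0.820 0.098
  outer loop
   vertex 1.0 2.8 0.3
   vertex 0.4 2.1 2.7
   vertex 2.3 3.6 1.1
  endloop
 endfacet
 facet normal 0.079 0.638 -0.766
  outer loop
   vertex 1.0 2.8 0.3
   vertex 2.3 3.6 1.1
   vertex 3.1 2.3 0.1
  endloop
 endfacet
 facet normal -0.160 -0.463 0.872
  outer loop
   vertex 1.9 2.9 3.4
   vertex 0.4 2.1 2.7
   vertex 3.7 1.9 3.2
  endloop
 endfacet
 facet normal -0.523 0.837 0.164
  outer loop
   vertex 1.9 2.9 3.4
   vertex 2.3 3.6 1.1
   vertex 0.4 2.1 2.7
  endloop
 endfacet
 facet normal 0.486 0.809 0.331
  outer loop
   vertex 1.9 2.9 3.4
   vertex 3.7 1.9 3.2
   vertex 2.3 3.6 1.1
  endloop
 endfacet
 facet normal -0.051 -0.997 -0.061
  outer loop
   vertex 1.6 2.1 1.7
   vertex 3.7 1.9 3.2
   vertex 0.4 2.1 2.7
  endloop
 endfacet
 facet normal -0.004 -0.992 -0.127
  outer loop
   vertex 1.6 2.1 1.7
   vertex 3.1 2.3 0.1
   vertex 3.7 1.9 3.2
  endloop
 endfacet
 facet normal -0.277 -0.902 -0.332
  outer loop
   vertex 1.6 2.1 1.7
   vertex 0.4 2.1 2.7
   vertex 1.0 2.8 0.3
  endloop
 endfacet
 facet normal -0.248 -0.905 -0.346
  outer loop
   vertex 1.6 2.1 1.7
   vertex 1.0 2.8 0.3
   vertex 3.1 2.3 0.1
  endloop
 endfacet
 facet normal 0.561 0.785 0.262
  outer loop
   vertex 3.0 3.0 1.4
   vertex 2.3 3.6 1.1
   vertex 3.7 1.9 3.2
  endloop
 endfacet
 facet normal 0.919 0.372 -0.130
  outer loop
   vertex 3.0 3.0 1.4
   vertex 3.7 1.9 3.2
   vertex 3.1 2.3 0.1
  endloop
 endfacet
 facet normal 0.692 0.657 -0.300
  outer loop
   vertex 3.0 3.0 1.4
   vertex 3.1 2.3 0.1
   vertex 2.3 3.6 1.1
  endloop
 endfacet
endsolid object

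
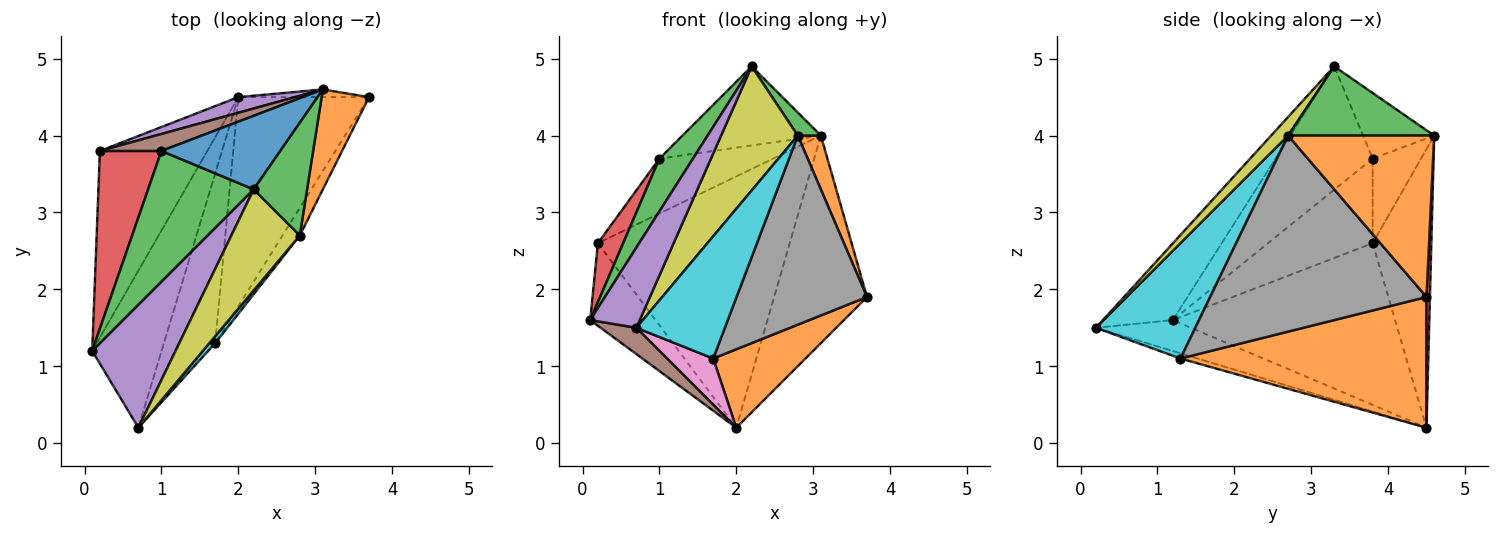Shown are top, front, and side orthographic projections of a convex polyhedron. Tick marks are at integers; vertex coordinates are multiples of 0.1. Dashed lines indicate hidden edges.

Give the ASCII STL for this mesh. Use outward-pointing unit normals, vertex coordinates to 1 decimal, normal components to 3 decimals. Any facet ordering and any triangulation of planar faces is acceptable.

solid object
 facet normal -0.809 0.238 -0.537
  outer loop
   vertex 0.2 3.8 2.6
   vertex 2.0 4.5 0.2
   vertex 0.1 1.2 1.6
  endloop
 endfacet
 facet normal 0.683 -0.256 -0.683
  outer loop
   vertex 1.7 1.3 1.1
   vertex 2.0 4.5 0.2
   vertex 3.7 4.5 1.9
  endloop
 endfacet
 facet normal -0.735 -0.254 0.629
  outer loop
   vertex 1.0 3.8 3.7
   vertex 0.1 1.2 1.6
   vertex 2.2 3.3 4.9
  endloop
 endfacet
 facet normal -0.794 -0.192 0.577
  outer loop
   vertex 1.0 3.8 3.7
   vertex 0.2 3.8 2.6
   vertex 0.1 1.2 1.6
  endloop
 endfacet
 facet normal -0.610 -0.433 0.664
  outer loop
   vertex 0.7 0.2 1.5
   vertex 2.2 3.3 4.9
   vertex 0.1 1.2 1.6
  endloop
 endfacet
 facet normal -0.403 -0.151 -0.903
  outer loop
   vertex 0.7 0.2 1.5
   vertex 0.1 1.2 1.6
   vertex 2.0 4.5 0.2
  endloop
 endfacet
 facet normal -0.097 -0.261 -0.960
  outer loop
   vertex 0.7 0.2 1.5
   vertex 2.0 4.5 0.2
   vertex 1.7 1.3 1.1
  endloop
 endfacet
 facet normal 0.854 -0.515 -0.075
  outer loop
   vertex 2.8 2.7 4.0
   vertex 1.7 1.3 1.1
   vertex 3.7 4.5 1.9
  endloop
 endfacet
 facet normal 0.169 -0.764 0.622
  outer loop
   vertex 2.8 2.7 4.0
   vertex 2.2 3.3 4.9
   vertex 0.7 0.2 1.5
  endloop
 endfacet
 facet normal 0.746 -0.665 0.038
  outer loop
   vertex 2.8 2.7 4.0
   vertex 0.7 0.2 1.5
   vertex 1.7 1.3 1.1
  endloop
 endfacet
 facet normal -0.352 0.685 0.638
  outer loop
   vertex 3.1 4.6 4.0
   vertex 1.0 3.8 3.7
   vertex 2.2 3.3 4.9
  endloop
 endfacet
 facet normal 0.949 -0.150 0.278
  outer loop
   vertex 3.1 4.6 4.0
   vertex 2.8 2.7 4.0
   vertex 3.7 4.5 1.9
  endloop
 endfacet
 facet normal 0.785 -0.124 0.606
  outer loop
   vertex 3.1 4.6 4.0
   vertex 2.2 3.3 4.9
   vertex 2.8 2.7 4.0
  endloop
 endfacet
 facet normal 0.037 0.999 -0.037
  outer loop
   vertex 3.1 4.6 4.0
   vertex 3.7 4.5 1.9
   vertex 2.0 4.5 0.2
  endloop
 endfacet
 facet normal -0.292 0.955 0.059
  outer loop
   vertex 3.1 4.6 4.0
   vertex 2.0 4.5 0.2
   vertex 0.2 3.8 2.6
  endloop
 endfacet
 facet normal -0.376 0.885 0.274
  outer loop
   vertex 3.1 4.6 4.0
   vertex 0.2 3.8 2.6
   vertex 1.0 3.8 3.7
  endloop
 endfacet
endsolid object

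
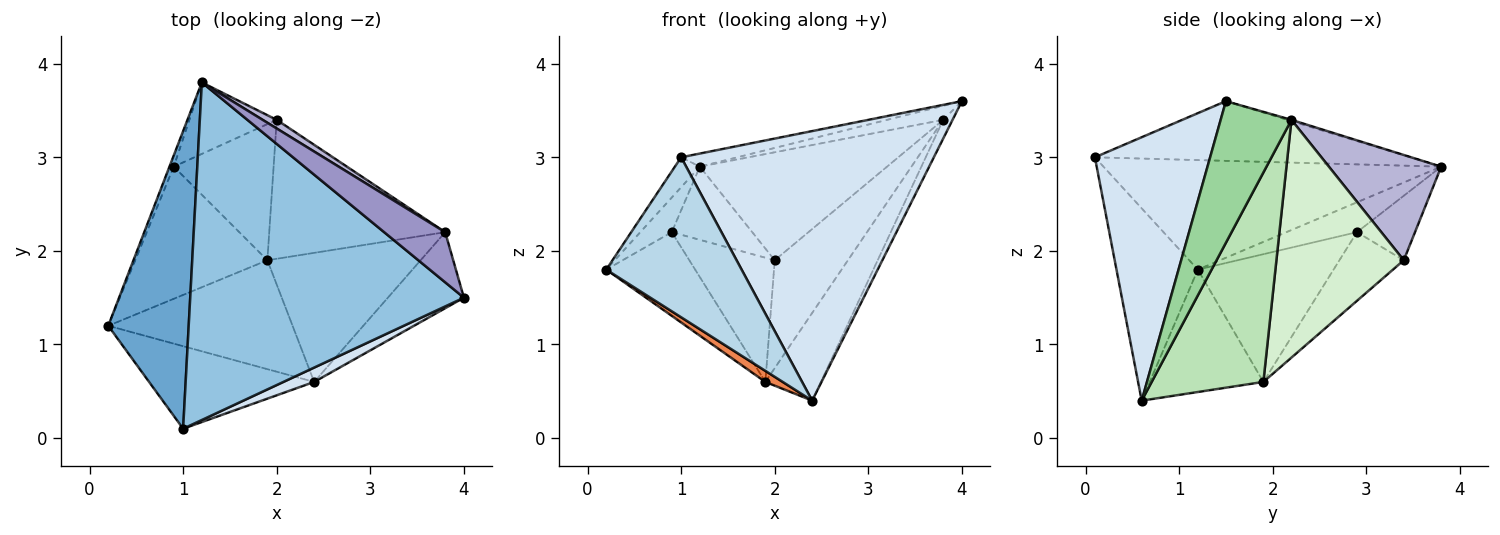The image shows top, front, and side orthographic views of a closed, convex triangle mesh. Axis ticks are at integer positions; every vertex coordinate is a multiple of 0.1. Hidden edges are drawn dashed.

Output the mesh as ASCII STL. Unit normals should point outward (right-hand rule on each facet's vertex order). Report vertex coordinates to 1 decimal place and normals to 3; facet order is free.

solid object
 facet normal -0.805 0.059 0.591
  outer loop
   vertex 1.0 0.1 3.0
   vertex 1.2 3.8 2.9
   vertex 0.2 1.2 1.8
  endloop
 endfacet
 facet normal -0.213 0.038 0.976
  outer loop
   vertex 1.0 0.1 3.0
   vertex 4.0 1.5 3.6
   vertex 1.2 3.8 2.9
  endloop
 endfacet
 facet normal -0.471 -0.784 -0.404
  outer loop
   vertex 1.0 0.1 3.0
   vertex 0.2 1.2 1.8
   vertex 2.4 0.6 0.4
  endloop
 endfacet
 facet normal 0.414 -0.909 0.048
  outer loop
   vertex 1.0 0.1 3.0
   vertex 2.4 0.6 0.4
   vertex 4.0 1.5 3.6
  endloop
 endfacet
 facet normal -0.551 -0.084 -0.830
  outer loop
   vertex 1.9 1.9 0.6
   vertex 2.4 0.6 0.4
   vertex 0.2 1.2 1.8
  endloop
 endfacet
 facet normal -0.905 0.404 -0.131
  outer loop
   vertex 0.9 2.9 2.2
   vertex 0.2 1.2 1.8
   vertex 1.2 3.8 2.9
  endloop
 endfacet
 facet normal -0.633 0.414 -0.654
  outer loop
   vertex 0.9 2.9 2.2
   vertex 1.9 1.9 0.6
   vertex 0.2 1.2 1.8
  endloop
 endfacet
 facet normal -0.458 0.636 -0.621
  outer loop
   vertex 2.0 3.4 1.9
   vertex 0.9 2.9 2.2
   vertex 1.2 3.8 2.9
  endloop
 endfacet
 facet normal -0.453 0.601 -0.659
  outer loop
   vertex 2.0 3.4 1.9
   vertex 1.9 1.9 0.6
   vertex 0.9 2.9 2.2
  endloop
 endfacet
 facet normal 0.875 0.116 -0.470
  outer loop
   vertex 3.8 2.2 3.4
   vertex 4.0 1.5 3.6
   vertex 2.4 0.6 0.4
  endloop
 endfacet
 facet normal 0.749 0.372 -0.548
  outer loop
   vertex 3.8 2.2 3.4
   vertex 2.4 0.6 0.4
   vertex 1.9 1.9 0.6
  endloop
 endfacet
 facet normal 0.730 0.419 -0.540
  outer loop
   vertex 3.8 2.2 3.4
   vertex 1.9 1.9 0.6
   vertex 2.0 3.4 1.9
  endloop
 endfacet
 facet normal -0.019 0.270 0.963
  outer loop
   vertex 3.8 2.2 3.4
   vertex 1.2 3.8 2.9
   vertex 4.0 1.5 3.6
  endloop
 endfacet
 facet normal 0.513 0.855 0.068
  outer loop
   vertex 3.8 2.2 3.4
   vertex 2.0 3.4 1.9
   vertex 1.2 3.8 2.9
  endloop
 endfacet
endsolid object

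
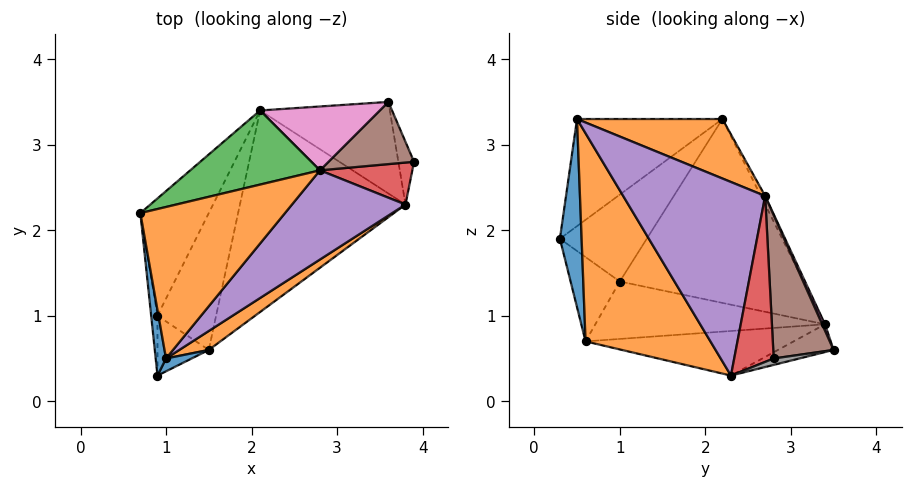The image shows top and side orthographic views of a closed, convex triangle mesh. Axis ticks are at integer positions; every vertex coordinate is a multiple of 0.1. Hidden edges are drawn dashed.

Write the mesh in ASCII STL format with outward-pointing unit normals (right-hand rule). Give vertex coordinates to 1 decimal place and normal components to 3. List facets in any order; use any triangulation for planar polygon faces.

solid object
 facet normal -0.980 -0.173 0.095
  outer loop
   vertex 1.0 0.5 3.3
   vertex 0.7 2.2 3.3
   vertex 0.9 0.3 1.9
  endloop
 endfacet
 facet normal 0.380 0.067 0.923
  outer loop
   vertex 2.8 2.7 2.4
   vertex 0.7 2.2 3.3
   vertex 1.0 0.5 3.3
  endloop
 endfacet
 facet normal -0.029 0.901 0.434
  outer loop
   vertex 2.8 2.7 2.4
   vertex 2.1 3.4 0.9
   vertex 0.7 2.2 3.3
  endloop
 endfacet
 facet normal 0.820 -0.346 0.456
  outer loop
   vertex 3.8 2.3 0.3
   vertex 3.9 2.8 0.5
   vertex 2.8 2.7 2.4
  endloop
 endfacet
 facet normal 0.772 -0.446 0.453
  outer loop
   vertex 3.8 2.3 0.3
   vertex 2.8 2.7 2.4
   vertex 1.0 0.5 3.3
  endloop
 endfacet
 facet normal 0.824 0.283 0.492
  outer loop
   vertex 3.6 3.5 0.6
   vertex 2.8 2.7 2.4
   vertex 3.9 2.8 0.5
  endloop
 endfacet
 facet normal 0.022 0.910 0.414
  outer loop
   vertex 3.6 3.5 0.6
   vertex 2.1 3.4 0.9
   vertex 2.8 2.7 2.4
  endloop
 endfacet
 facet normal 0.363 0.282 -0.888
  outer loop
   vertex 3.6 3.5 0.6
   vertex 3.9 2.8 0.5
   vertex 3.8 2.3 0.3
  endloop
 endfacet
 facet normal -0.205 0.205 -0.957
  outer loop
   vertex 3.6 3.5 0.6
   vertex 3.8 2.3 0.3
   vertex 2.1 3.4 0.9
  endloop
 endfacet
 facet normal -0.258 0.124 -0.958
  outer loop
   vertex 1.5 0.6 0.7
   vertex 2.1 3.4 0.9
   vertex 3.8 2.3 0.3
  endloop
 endfacet
 facet normal 0.565 -0.822 0.077
  outer loop
   vertex 1.5 0.6 0.7
   vertex 1.0 0.5 3.3
   vertex 0.9 0.3 1.9
  endloop
 endfacet
 facet normal 0.602 -0.794 0.085
  outer loop
   vertex 1.5 0.6 0.7
   vertex 3.8 2.3 0.3
   vertex 1.0 0.5 3.3
  endloop
 endfacet
 facet normal -0.871 0.368 -0.324
  outer loop
   vertex 0.9 1.0 1.4
   vertex 0.7 2.2 3.3
   vertex 2.1 3.4 0.9
  endloop
 endfacet
 facet normal -0.686 0.197 -0.701
  outer loop
   vertex 0.9 1.0 1.4
   vertex 2.1 3.4 0.9
   vertex 1.5 0.6 0.7
  endloop
 endfacet
 facet normal -0.996 -0.052 -0.072
  outer loop
   vertex 0.9 1.0 1.4
   vertex 0.9 0.3 1.9
   vertex 0.7 2.2 3.3
  endloop
 endfacet
 facet normal -0.801 -0.348 -0.487
  outer loop
   vertex 0.9 1.0 1.4
   vertex 1.5 0.6 0.7
   vertex 0.9 0.3 1.9
  endloop
 endfacet
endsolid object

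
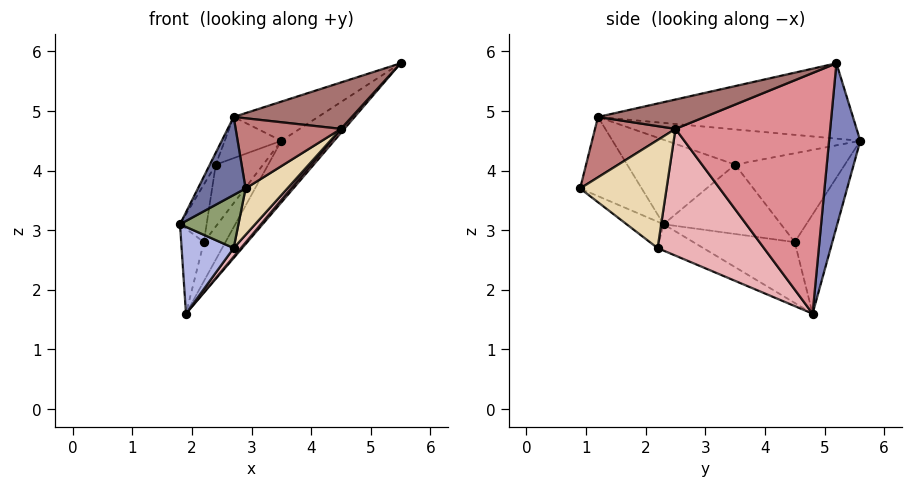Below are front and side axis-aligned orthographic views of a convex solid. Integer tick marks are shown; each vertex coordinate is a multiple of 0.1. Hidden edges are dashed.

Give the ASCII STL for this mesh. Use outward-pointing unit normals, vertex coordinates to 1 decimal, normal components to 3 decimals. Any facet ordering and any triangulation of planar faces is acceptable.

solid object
 facet normal -0.791 -0.612 0.021
  outer loop
   vertex 2.7 1.2 4.9
   vertex 1.8 2.3 3.1
   vertex 2.9 0.9 3.7
  endloop
 endfacet
 facet normal 0.452 0.764 -0.460
  outer loop
   vertex 3.5 5.6 4.5
   vertex 5.5 5.2 5.8
   vertex 1.9 4.8 1.6
  endloop
 endfacet
 facet normal -0.513 0.170 0.841
  outer loop
   vertex 3.5 5.6 4.5
   vertex 2.7 1.2 4.9
   vertex 5.5 5.2 5.8
  endloop
 endfacet
 facet normal -0.403 -0.459 -0.792
  outer loop
   vertex 2.7 2.2 2.7
   vertex 1.8 2.3 3.1
   vertex 1.9 4.8 1.6
  endloop
 endfacet
 facet normal -0.380 -0.600 -0.704
  outer loop
   vertex 2.7 2.2 2.7
   vertex 2.9 0.9 3.7
   vertex 1.8 2.3 3.1
  endloop
 endfacet
 facet normal -0.935 0.209 0.286
  outer loop
   vertex 2.2 4.5 2.8
   vertex 1.9 4.8 1.6
   vertex 1.8 2.3 3.1
  endloop
 endfacet
 facet normal -0.821 0.471 0.323
  outer loop
   vertex 2.2 4.5 2.8
   vertex 3.5 5.6 4.5
   vertex 1.9 4.8 1.6
  endloop
 endfacet
 facet normal -0.881 0.049 0.470
  outer loop
   vertex 2.4 3.5 4.1
   vertex 1.8 2.3 3.1
   vertex 2.7 1.2 4.9
  endloop
 endfacet
 facet normal -0.625 0.183 0.759
  outer loop
   vertex 2.4 3.5 4.1
   vertex 2.7 1.2 4.9
   vertex 3.5 5.6 4.5
  endloop
 endfacet
 facet normal -0.929 0.210 0.305
  outer loop
   vertex 2.4 3.5 4.1
   vertex 2.2 4.5 2.8
   vertex 1.8 2.3 3.1
  endloop
 endfacet
 facet normal -0.839 0.362 0.407
  outer loop
   vertex 2.4 3.5 4.1
   vertex 3.5 5.6 4.5
   vertex 2.2 4.5 2.8
  endloop
 endfacet
 facet normal 0.722 -0.349 -0.598
  outer loop
   vertex 4.5 2.5 4.7
   vertex 2.9 0.9 3.7
   vertex 2.7 2.2 2.7
  endloop
 endfacet
 facet normal 0.427 -0.472 0.771
  outer loop
   vertex 4.5 2.5 4.7
   vertex 5.5 5.2 5.8
   vertex 2.7 1.2 4.9
  endloop
 endfacet
 facet normal 0.582 -0.761 0.287
  outer loop
   vertex 4.5 2.5 4.7
   vertex 2.7 1.2 4.9
   vertex 2.9 0.9 3.7
  endloop
 endfacet
 facet normal 0.760 -0.017 -0.650
  outer loop
   vertex 4.5 2.5 4.7
   vertex 1.9 4.8 1.6
   vertex 5.5 5.2 5.8
  endloop
 endfacet
 facet normal 0.746 -0.051 -0.664
  outer loop
   vertex 4.5 2.5 4.7
   vertex 2.7 2.2 2.7
   vertex 1.9 4.8 1.6
  endloop
 endfacet
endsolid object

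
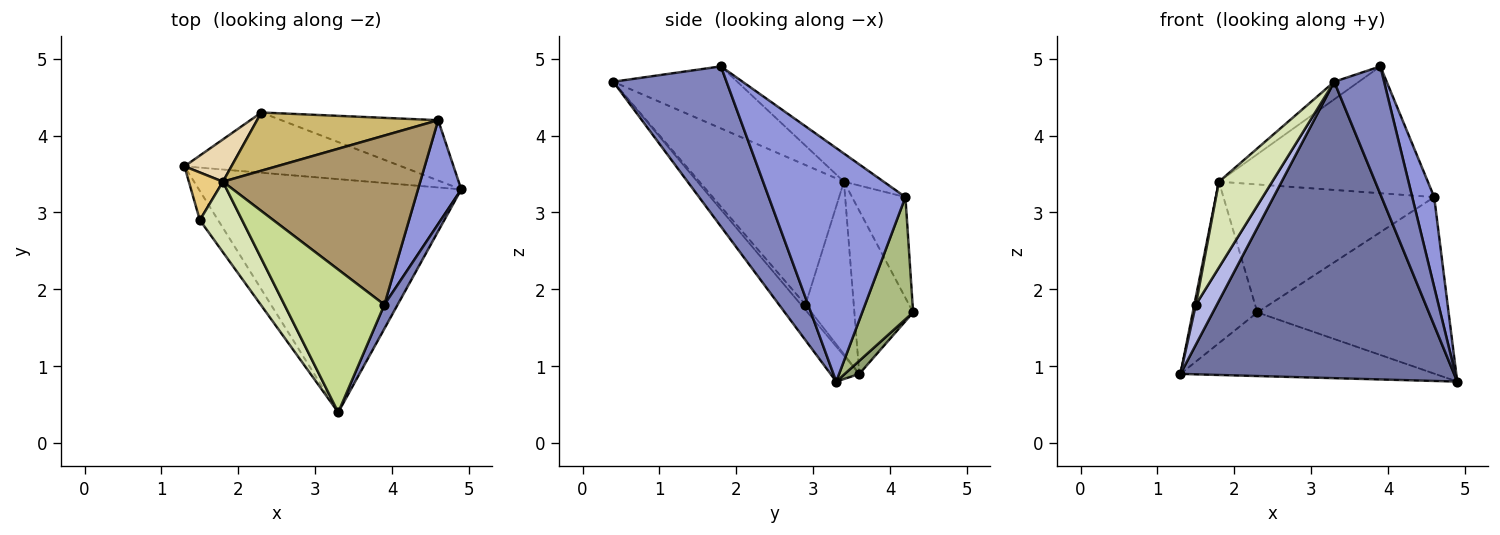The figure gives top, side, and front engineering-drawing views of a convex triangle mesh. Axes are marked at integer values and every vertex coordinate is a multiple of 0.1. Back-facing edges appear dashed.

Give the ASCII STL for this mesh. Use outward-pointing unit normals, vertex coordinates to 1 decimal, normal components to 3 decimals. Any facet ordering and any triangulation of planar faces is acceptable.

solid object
 facet normal -0.082 -0.783 -0.616
  outer loop
   vertex 3.3 0.4 4.7
   vertex 1.3 3.6 0.9
   vertex 4.9 3.3 0.8
  endloop
 endfacet
 facet normal 0.913 -0.402 0.076
  outer loop
   vertex 3.9 1.8 4.9
   vertex 3.3 0.4 4.7
   vertex 4.9 3.3 0.8
  endloop
 endfacet
 facet normal 0.971 -0.156 0.180
  outer loop
   vertex 4.6 4.2 3.2
   vertex 3.9 1.8 4.9
   vertex 4.9 3.3 0.8
  endloop
 endfacet
 facet normal -0.168 -0.796 -0.582
  outer loop
   vertex 1.5 2.9 1.8
   vertex 1.3 3.6 0.9
   vertex 3.3 0.4 4.7
  endloop
 endfacet
 facet normal 0.041 0.726 -0.687
  outer loop
   vertex 2.3 4.3 1.7
   vertex 4.9 3.3 0.8
   vertex 1.3 3.6 0.9
  endloop
 endfacet
 facet normal 0.244 0.918 -0.314
  outer loop
   vertex 2.3 4.3 1.7
   vertex 4.6 4.2 3.2
   vertex 4.9 3.3 0.8
  endloop
 endfacet
 facet normal -0.524 0.104 0.845
  outer loop
   vertex 1.8 3.4 3.4
   vertex 3.3 0.4 4.7
   vertex 3.9 1.8 4.9
  endloop
 endfacet
 facet normal -0.903 -0.333 0.273
  outer loop
   vertex 1.8 3.4 3.4
   vertex 1.5 2.9 1.8
   vertex 3.3 0.4 4.7
  endloop
 endfacet
 facet normal -0.114 0.596 0.795
  outer loop
   vertex 1.8 3.4 3.4
   vertex 3.9 1.8 4.9
   vertex 4.6 4.2 3.2
  endloop
 endfacet
 facet normal -0.225 0.887 0.404
  outer loop
   vertex 1.8 3.4 3.4
   vertex 4.6 4.2 3.2
   vertex 2.3 4.3 1.7
  endloop
 endfacet
 facet normal -0.981 -0.031 0.194
  outer loop
   vertex 1.8 3.4 3.4
   vertex 1.3 3.6 0.9
   vertex 1.5 2.9 1.8
  endloop
 endfacet
 facet normal -0.661 0.726 0.190
  outer loop
   vertex 1.8 3.4 3.4
   vertex 2.3 4.3 1.7
   vertex 1.3 3.6 0.9
  endloop
 endfacet
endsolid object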